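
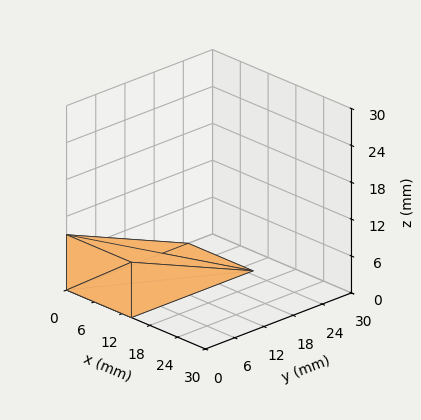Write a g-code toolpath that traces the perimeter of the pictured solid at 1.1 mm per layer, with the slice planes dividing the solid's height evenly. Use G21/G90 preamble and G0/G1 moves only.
Reading the render: the shape is a wedge (ramp): 14 × 25 mm base, rising to 9 mm along the y=0 edge and sloping linearly to z=0 at y=25 (dimensions read to the nearest mm from the axis ticks). For the g-code, the solid's height is divided into equal slices at the stated Δz and each level perimeter traced with G1 moves after a G0 lift.

; perimeter-only toolpath
G21 ; units = mm
G90 ; absolute positioning
G28 ; home
; layer 1
G0 Z1.1
G0 X0.0 Y0.0
G1 X14.0 Y0.0
G1 X14.0 Y21.9
G1 X0.0 Y21.9
G1 X0.0 Y0.0
; layer 2
G0 Z2.2
G0 X0.0 Y0.0
G1 X14.0 Y0.0
G1 X14.0 Y18.8
G1 X0.0 Y18.8
G1 X0.0 Y0.0
; layer 3
G0 Z3.4
G0 X0.0 Y0.0
G1 X14.0 Y0.0
G1 X14.0 Y15.6
G1 X0.0 Y15.6
G1 X0.0 Y0.0
; layer 4
G0 Z4.5
G0 X0.0 Y0.0
G1 X14.0 Y0.0
G1 X14.0 Y12.5
G1 X0.0 Y12.5
G1 X0.0 Y0.0
; layer 5
G0 Z5.6
G0 X0.0 Y0.0
G1 X14.0 Y0.0
G1 X14.0 Y9.4
G1 X0.0 Y9.4
G1 X0.0 Y0.0
; layer 6
G0 Z6.8
G0 X0.0 Y0.0
G1 X14.0 Y0.0
G1 X14.0 Y6.2
G1 X0.0 Y6.2
G1 X0.0 Y0.0
; layer 7
G0 Z7.9
G0 X0.0 Y0.0
G1 X14.0 Y0.0
G1 X14.0 Y3.1
G1 X0.0 Y3.1
G1 X0.0 Y0.0
M2 ; end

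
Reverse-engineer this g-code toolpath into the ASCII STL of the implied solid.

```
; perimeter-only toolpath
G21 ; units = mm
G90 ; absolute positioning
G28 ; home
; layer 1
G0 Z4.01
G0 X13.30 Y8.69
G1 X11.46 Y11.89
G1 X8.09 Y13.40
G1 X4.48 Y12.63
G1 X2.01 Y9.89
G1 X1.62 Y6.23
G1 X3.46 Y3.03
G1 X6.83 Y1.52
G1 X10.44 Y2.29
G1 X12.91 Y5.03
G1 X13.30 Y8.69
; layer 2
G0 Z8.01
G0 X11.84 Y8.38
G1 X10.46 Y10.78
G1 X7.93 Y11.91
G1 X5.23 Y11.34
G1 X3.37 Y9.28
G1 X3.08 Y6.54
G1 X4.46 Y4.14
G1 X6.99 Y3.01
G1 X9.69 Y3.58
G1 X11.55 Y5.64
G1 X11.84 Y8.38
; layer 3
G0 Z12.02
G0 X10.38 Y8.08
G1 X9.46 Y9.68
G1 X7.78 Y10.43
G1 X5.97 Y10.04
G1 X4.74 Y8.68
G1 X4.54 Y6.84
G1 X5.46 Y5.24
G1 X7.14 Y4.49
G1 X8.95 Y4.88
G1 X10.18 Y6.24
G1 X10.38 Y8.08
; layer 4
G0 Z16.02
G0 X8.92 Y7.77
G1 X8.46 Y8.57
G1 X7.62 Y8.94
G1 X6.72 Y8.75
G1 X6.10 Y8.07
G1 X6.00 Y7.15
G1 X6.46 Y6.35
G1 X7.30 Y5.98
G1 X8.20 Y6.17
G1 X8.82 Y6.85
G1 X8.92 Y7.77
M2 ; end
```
solid part
  facet normal 0.0000 0.0000 -1.0000
    outer loop
      vertex 8.25 14.88 0.00
      vertex 12.46 13.00 0.00
      vertex 14.76 9.00 0.00
    endloop
  endfacet
  facet normal 0.0000 0.0000 -1.0000
    outer loop
      vertex 3.74 13.92 0.00
      vertex 8.25 14.88 0.00
      vertex 14.76 9.00 0.00
    endloop
  endfacet
  facet normal 0.0000 0.0000 -1.0000
    outer loop
      vertex 0.65 10.50 0.00
      vertex 3.74 13.92 0.00
      vertex 14.76 9.00 0.00
    endloop
  endfacet
  facet normal 0.0000 0.0000 -1.0000
    outer loop
      vertex 0.16 5.92 0.00
      vertex 0.65 10.50 0.00
      vertex 14.76 9.00 0.00
    endloop
  endfacet
  facet normal 0.0000 0.0000 -1.0000
    outer loop
      vertex 2.46 1.92 0.00
      vertex 0.16 5.92 0.00
      vertex 14.76 9.00 0.00
    endloop
  endfacet
  facet normal 0.0000 0.0000 -1.0000
    outer loop
      vertex 6.67 0.04 0.00
      vertex 2.46 1.92 0.00
      vertex 14.76 9.00 0.00
    endloop
  endfacet
  facet normal 0.0000 0.0000 -1.0000
    outer loop
      vertex 11.18 1.00 0.00
      vertex 6.67 0.04 0.00
      vertex 14.76 9.00 0.00
    endloop
  endfacet
  facet normal 0.0000 0.0000 -1.0000
    outer loop
      vertex 14.27 4.42 0.00
      vertex 11.18 1.00 0.00
      vertex 14.76 9.00 0.00
    endloop
  endfacet
  facet normal 0.8171 0.4699 0.3339
    outer loop
      vertex 14.76 9.00 0.00
      vertex 12.46 13.00 0.00
      vertex 7.46 7.46 20.03
    endloop
  endfacet
  facet normal 0.3843 0.8607 0.3340
    outer loop
      vertex 12.46 13.00 0.00
      vertex 8.25 14.88 0.00
      vertex 7.46 7.46 20.03
    endloop
  endfacet
  facet normal -0.1963 0.9220 0.3338
    outer loop
      vertex 8.25 14.88 0.00
      vertex 3.74 13.92 0.00
      vertex 7.46 7.46 20.03
    endloop
  endfacet
  facet normal -0.6995 0.6320 0.3337
    outer loop
      vertex 3.74 13.92 0.00
      vertex 0.65 10.50 0.00
      vertex 7.46 7.46 20.03
    endloop
  endfacet
  facet normal -0.9373 0.1003 0.3339
    outer loop
      vertex 0.65 10.50 0.00
      vertex 0.16 5.92 0.00
      vertex 7.46 7.46 20.03
    endloop
  endfacet
  facet normal -0.8171 -0.4699 0.3339
    outer loop
      vertex 0.16 5.92 0.00
      vertex 2.46 1.92 0.00
      vertex 7.46 7.46 20.03
    endloop
  endfacet
  facet normal -0.3843 -0.8607 0.3340
    outer loop
      vertex 2.46 1.92 0.00
      vertex 6.67 0.04 0.00
      vertex 7.46 7.46 20.03
    endloop
  endfacet
  facet normal 0.1963 -0.9220 0.3338
    outer loop
      vertex 6.67 0.04 0.00
      vertex 11.18 1.00 0.00
      vertex 7.46 7.46 20.03
    endloop
  endfacet
  facet normal 0.6995 -0.6320 0.3337
    outer loop
      vertex 11.18 1.00 0.00
      vertex 14.27 4.42 0.00
      vertex 7.46 7.46 20.03
    endloop
  endfacet
  facet normal 0.9373 -0.1003 0.3339
    outer loop
      vertex 14.27 4.42 0.00
      vertex 14.76 9.00 0.00
      vertex 7.46 7.46 20.03
    endloop
  endfacet
endsolid part

The G0 Z moves step by Δz≈4.01 mm. The G1 loops shrink linearly with z, so the solid tapers from its base footprint up to z≈20. Closing with a flat bottom cap and the tapered top and triangulating gives 18 facets — a regular 10-sided pyramid, base circumscribed radius ≈ 7.46 mm, apex at z ≈ 20 mm.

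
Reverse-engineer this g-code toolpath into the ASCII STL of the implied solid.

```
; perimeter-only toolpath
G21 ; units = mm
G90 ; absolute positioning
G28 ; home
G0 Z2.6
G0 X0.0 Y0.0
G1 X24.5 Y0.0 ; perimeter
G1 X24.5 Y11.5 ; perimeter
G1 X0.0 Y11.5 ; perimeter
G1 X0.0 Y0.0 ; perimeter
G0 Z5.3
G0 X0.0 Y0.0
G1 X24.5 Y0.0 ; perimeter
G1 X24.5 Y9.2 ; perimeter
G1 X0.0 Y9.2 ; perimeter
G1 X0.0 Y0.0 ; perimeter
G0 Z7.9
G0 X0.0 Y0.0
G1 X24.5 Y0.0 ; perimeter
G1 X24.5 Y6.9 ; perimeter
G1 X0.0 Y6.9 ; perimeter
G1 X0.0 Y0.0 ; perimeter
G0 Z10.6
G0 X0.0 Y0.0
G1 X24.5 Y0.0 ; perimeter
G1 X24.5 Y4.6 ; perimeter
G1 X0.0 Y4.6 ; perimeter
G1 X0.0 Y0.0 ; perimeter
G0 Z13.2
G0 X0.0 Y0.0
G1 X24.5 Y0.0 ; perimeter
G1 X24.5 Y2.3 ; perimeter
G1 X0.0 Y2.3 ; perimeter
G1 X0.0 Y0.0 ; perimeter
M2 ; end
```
solid part
  facet normal 0.0000 0.0000 -1.0000
    outer loop
      vertex 24.5 13.8 0.0
      vertex 24.5 0.0 0.0
      vertex 0.0 0.0 0.0
    endloop
  endfacet
  facet normal 0.0000 0.0000 -1.0000
    outer loop
      vertex 0.0 13.8 0.0
      vertex 24.5 13.8 0.0
      vertex 0.0 0.0 0.0
    endloop
  endfacet
  facet normal 0.0000 -1.0000 0.0000
    outer loop
      vertex 0.0 0.0 0.0
      vertex 24.5 0.0 0.0
      vertex 24.5 0.0 15.9
    endloop
  endfacet
  facet normal 0.0000 -1.0000 0.0000
    outer loop
      vertex 0.0 0.0 0.0
      vertex 24.5 0.0 15.9
      vertex 0.0 0.0 15.9
    endloop
  endfacet
  facet normal 0.0000 0.7552 0.6555
    outer loop
      vertex 0.0 0.0 15.9
      vertex 24.5 0.0 15.9
      vertex 24.5 13.8 0.0
    endloop
  endfacet
  facet normal 0.0000 0.7552 0.6555
    outer loop
      vertex 0.0 0.0 15.9
      vertex 24.5 13.8 0.0
      vertex 0.0 13.8 0.0
    endloop
  endfacet
  facet normal -1.0000 0.0000 0.0000
    outer loop
      vertex 0.0 0.0 15.9
      vertex 0.0 13.8 0.0
      vertex 0.0 0.0 0.0
    endloop
  endfacet
  facet normal 1.0000 0.0000 0.0000
    outer loop
      vertex 24.5 0.0 0.0
      vertex 24.5 13.8 0.0
      vertex 24.5 0.0 15.9
    endloop
  endfacet
endsolid part

The G0 Z moves step by Δz≈2.6 mm. The G1 loops shrink linearly with z, so the solid tapers from its base footprint up to z≈15.9. Closing with a flat bottom cap and the tapered top and triangulating gives 8 facets — a wedge (ramp): 24.5 × 13.8 mm base, rising to 15.9 mm along the y=0 edge and sloping linearly to z=0 at y=13.8.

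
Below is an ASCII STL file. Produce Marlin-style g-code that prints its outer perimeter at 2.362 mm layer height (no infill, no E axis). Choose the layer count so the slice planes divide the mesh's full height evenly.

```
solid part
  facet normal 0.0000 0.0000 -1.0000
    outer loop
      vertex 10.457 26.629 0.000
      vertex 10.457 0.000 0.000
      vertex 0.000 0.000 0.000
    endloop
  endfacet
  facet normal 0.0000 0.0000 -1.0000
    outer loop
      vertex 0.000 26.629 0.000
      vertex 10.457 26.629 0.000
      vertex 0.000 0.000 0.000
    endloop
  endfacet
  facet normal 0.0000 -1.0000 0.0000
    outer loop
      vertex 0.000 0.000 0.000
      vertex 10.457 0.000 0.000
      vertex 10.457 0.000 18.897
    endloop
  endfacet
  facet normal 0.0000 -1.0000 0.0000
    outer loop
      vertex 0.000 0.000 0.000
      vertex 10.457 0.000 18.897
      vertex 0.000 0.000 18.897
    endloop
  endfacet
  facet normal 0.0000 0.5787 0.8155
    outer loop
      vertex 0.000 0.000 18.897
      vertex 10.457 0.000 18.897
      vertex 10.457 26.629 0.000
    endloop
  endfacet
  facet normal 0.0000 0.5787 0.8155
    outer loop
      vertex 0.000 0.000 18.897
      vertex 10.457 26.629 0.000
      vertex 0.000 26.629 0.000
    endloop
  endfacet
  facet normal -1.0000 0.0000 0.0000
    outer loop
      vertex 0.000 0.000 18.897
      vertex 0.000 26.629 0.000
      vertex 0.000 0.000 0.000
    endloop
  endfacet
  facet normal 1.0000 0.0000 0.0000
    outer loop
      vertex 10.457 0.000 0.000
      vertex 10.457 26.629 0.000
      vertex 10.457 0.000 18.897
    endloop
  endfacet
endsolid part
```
; perimeter-only toolpath
G21 ; units = mm
G90 ; absolute positioning
G28 ; home
; layer 1
G0 Z2.362
G0 X0.000 Y0.000
G1 X10.457 Y0.000
G1 X10.457 Y23.300
G1 X0.000 Y23.300
G1 X0.000 Y0.000
; layer 2
G0 Z4.724
G0 X0.000 Y0.000
G1 X10.457 Y0.000
G1 X10.457 Y19.972
G1 X0.000 Y19.972
G1 X0.000 Y0.000
; layer 3
G0 Z7.086
G0 X0.000 Y0.000
G1 X10.457 Y0.000
G1 X10.457 Y16.643
G1 X0.000 Y16.643
G1 X0.000 Y0.000
; layer 4
G0 Z9.448
G0 X0.000 Y0.000
G1 X10.457 Y0.000
G1 X10.457 Y13.315
G1 X0.000 Y13.315
G1 X0.000 Y0.000
; layer 5
G0 Z11.811
G0 X0.000 Y0.000
G1 X10.457 Y0.000
G1 X10.457 Y9.986
G1 X0.000 Y9.986
G1 X0.000 Y0.000
; layer 6
G0 Z14.173
G0 X0.000 Y0.000
G1 X10.457 Y0.000
G1 X10.457 Y6.657
G1 X0.000 Y6.657
G1 X0.000 Y0.000
; layer 7
G0 Z16.535
G0 X0.000 Y0.000
G1 X10.457 Y0.000
G1 X10.457 Y3.329
G1 X0.000 Y3.329
G1 X0.000 Y0.000
M2 ; end

The solid is a wedge (ramp): 10.5 × 26.6 mm base, rising to 18.9 mm along the y=0 edge and sloping linearly to z=0 at y=26.6. Slicing at Δz = 2.362 mm — 8 equal slices spanning the solid's height, so layer i sits at z = i·h/8 — gives 7 non-empty perimeters. Each is a 4-segment closed polygon; G0 lifts to the layer z and rapids to the start vertex, then G1 traces the edges. The cross-section shrinks linearly with z (the slice at the apex is degenerate and omitted).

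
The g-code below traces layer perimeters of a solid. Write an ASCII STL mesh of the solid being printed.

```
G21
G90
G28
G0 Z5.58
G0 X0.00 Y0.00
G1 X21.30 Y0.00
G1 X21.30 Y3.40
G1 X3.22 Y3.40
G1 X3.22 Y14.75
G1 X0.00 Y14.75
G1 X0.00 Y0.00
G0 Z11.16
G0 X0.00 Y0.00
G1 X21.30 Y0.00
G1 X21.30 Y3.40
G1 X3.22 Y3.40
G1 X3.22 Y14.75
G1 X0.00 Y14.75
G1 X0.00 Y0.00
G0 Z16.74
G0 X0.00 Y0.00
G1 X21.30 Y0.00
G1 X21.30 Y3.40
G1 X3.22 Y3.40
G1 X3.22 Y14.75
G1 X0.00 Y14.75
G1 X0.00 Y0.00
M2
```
solid part
  facet normal 0.0000 0.0000 -1.0000
    outer loop
      vertex 21.30 3.40 0.00
      vertex 21.30 0.00 0.00
      vertex 0.00 0.00 0.00
    endloop
  endfacet
  facet normal 0.0000 0.0000 -1.0000
    outer loop
      vertex 3.22 3.40 0.00
      vertex 21.30 3.40 0.00
      vertex 0.00 0.00 0.00
    endloop
  endfacet
  facet normal 0.0000 0.0000 -1.0000
    outer loop
      vertex 3.22 14.75 0.00
      vertex 3.22 3.40 0.00
      vertex 0.00 0.00 0.00
    endloop
  endfacet
  facet normal 0.0000 0.0000 -1.0000
    outer loop
      vertex 0.00 14.75 0.00
      vertex 3.22 14.75 0.00
      vertex 0.00 0.00 0.00
    endloop
  endfacet
  facet normal 0.0000 0.0000 1.0000
    outer loop
      vertex 0.00 0.00 16.74
      vertex 21.30 0.00 16.74
      vertex 21.30 3.40 16.74
    endloop
  endfacet
  facet normal 0.0000 0.0000 1.0000
    outer loop
      vertex 0.00 0.00 16.74
      vertex 21.30 3.40 16.74
      vertex 3.22 3.40 16.74
    endloop
  endfacet
  facet normal 0.0000 0.0000 1.0000
    outer loop
      vertex 0.00 0.00 16.74
      vertex 3.22 3.40 16.74
      vertex 3.22 14.75 16.74
    endloop
  endfacet
  facet normal 0.0000 0.0000 1.0000
    outer loop
      vertex 0.00 0.00 16.74
      vertex 3.22 14.75 16.74
      vertex 0.00 14.75 16.74
    endloop
  endfacet
  facet normal 0.0000 -1.0000 0.0000
    outer loop
      vertex 0.00 0.00 0.00
      vertex 21.30 0.00 0.00
      vertex 21.30 0.00 16.74
    endloop
  endfacet
  facet normal 0.0000 -1.0000 0.0000
    outer loop
      vertex 0.00 0.00 0.00
      vertex 21.30 0.00 16.74
      vertex 0.00 0.00 16.74
    endloop
  endfacet
  facet normal 1.0000 0.0000 0.0000
    outer loop
      vertex 21.30 0.00 0.00
      vertex 21.30 3.40 0.00
      vertex 21.30 3.40 16.74
    endloop
  endfacet
  facet normal 1.0000 0.0000 0.0000
    outer loop
      vertex 21.30 0.00 0.00
      vertex 21.30 3.40 16.74
      vertex 21.30 0.00 16.74
    endloop
  endfacet
  facet normal 0.0000 1.0000 0.0000
    outer loop
      vertex 21.30 3.40 0.00
      vertex 3.22 3.40 0.00
      vertex 3.22 3.40 16.74
    endloop
  endfacet
  facet normal 0.0000 1.0000 0.0000
    outer loop
      vertex 21.30 3.40 0.00
      vertex 3.22 3.40 16.74
      vertex 21.30 3.40 16.74
    endloop
  endfacet
  facet normal 1.0000 0.0000 0.0000
    outer loop
      vertex 3.22 3.40 0.00
      vertex 3.22 14.75 0.00
      vertex 3.22 14.75 16.74
    endloop
  endfacet
  facet normal 1.0000 0.0000 0.0000
    outer loop
      vertex 3.22 3.40 0.00
      vertex 3.22 14.75 16.74
      vertex 3.22 3.40 16.74
    endloop
  endfacet
  facet normal 0.0000 1.0000 0.0000
    outer loop
      vertex 3.22 14.75 0.00
      vertex 0.00 14.75 0.00
      vertex 0.00 14.75 16.74
    endloop
  endfacet
  facet normal 0.0000 1.0000 0.0000
    outer loop
      vertex 3.22 14.75 0.00
      vertex 0.00 14.75 16.74
      vertex 3.22 14.75 16.74
    endloop
  endfacet
  facet normal -1.0000 0.0000 0.0000
    outer loop
      vertex 0.00 14.75 0.00
      vertex 0.00 0.00 0.00
      vertex 0.00 0.00 16.74
    endloop
  endfacet
  facet normal -1.0000 0.0000 0.0000
    outer loop
      vertex 0.00 14.75 0.00
      vertex 0.00 0.00 16.74
      vertex 0.00 14.75 16.74
    endloop
  endfacet
endsolid part

The G0 Z moves step by Δz≈5.58 mm. Every layer's G1 loop is the same polygon, so the solid is a straight extrusion of it from z=0 to z≈16.7. Closing with flat bottom and top caps and triangulating gives 20 facets — an L-shaped prism: outer 21.3 × 14.8 mm, arm thicknesses ≈ 3.4 mm (horizontal) and 3.22 mm (vertical), extruded 16.7 mm in z.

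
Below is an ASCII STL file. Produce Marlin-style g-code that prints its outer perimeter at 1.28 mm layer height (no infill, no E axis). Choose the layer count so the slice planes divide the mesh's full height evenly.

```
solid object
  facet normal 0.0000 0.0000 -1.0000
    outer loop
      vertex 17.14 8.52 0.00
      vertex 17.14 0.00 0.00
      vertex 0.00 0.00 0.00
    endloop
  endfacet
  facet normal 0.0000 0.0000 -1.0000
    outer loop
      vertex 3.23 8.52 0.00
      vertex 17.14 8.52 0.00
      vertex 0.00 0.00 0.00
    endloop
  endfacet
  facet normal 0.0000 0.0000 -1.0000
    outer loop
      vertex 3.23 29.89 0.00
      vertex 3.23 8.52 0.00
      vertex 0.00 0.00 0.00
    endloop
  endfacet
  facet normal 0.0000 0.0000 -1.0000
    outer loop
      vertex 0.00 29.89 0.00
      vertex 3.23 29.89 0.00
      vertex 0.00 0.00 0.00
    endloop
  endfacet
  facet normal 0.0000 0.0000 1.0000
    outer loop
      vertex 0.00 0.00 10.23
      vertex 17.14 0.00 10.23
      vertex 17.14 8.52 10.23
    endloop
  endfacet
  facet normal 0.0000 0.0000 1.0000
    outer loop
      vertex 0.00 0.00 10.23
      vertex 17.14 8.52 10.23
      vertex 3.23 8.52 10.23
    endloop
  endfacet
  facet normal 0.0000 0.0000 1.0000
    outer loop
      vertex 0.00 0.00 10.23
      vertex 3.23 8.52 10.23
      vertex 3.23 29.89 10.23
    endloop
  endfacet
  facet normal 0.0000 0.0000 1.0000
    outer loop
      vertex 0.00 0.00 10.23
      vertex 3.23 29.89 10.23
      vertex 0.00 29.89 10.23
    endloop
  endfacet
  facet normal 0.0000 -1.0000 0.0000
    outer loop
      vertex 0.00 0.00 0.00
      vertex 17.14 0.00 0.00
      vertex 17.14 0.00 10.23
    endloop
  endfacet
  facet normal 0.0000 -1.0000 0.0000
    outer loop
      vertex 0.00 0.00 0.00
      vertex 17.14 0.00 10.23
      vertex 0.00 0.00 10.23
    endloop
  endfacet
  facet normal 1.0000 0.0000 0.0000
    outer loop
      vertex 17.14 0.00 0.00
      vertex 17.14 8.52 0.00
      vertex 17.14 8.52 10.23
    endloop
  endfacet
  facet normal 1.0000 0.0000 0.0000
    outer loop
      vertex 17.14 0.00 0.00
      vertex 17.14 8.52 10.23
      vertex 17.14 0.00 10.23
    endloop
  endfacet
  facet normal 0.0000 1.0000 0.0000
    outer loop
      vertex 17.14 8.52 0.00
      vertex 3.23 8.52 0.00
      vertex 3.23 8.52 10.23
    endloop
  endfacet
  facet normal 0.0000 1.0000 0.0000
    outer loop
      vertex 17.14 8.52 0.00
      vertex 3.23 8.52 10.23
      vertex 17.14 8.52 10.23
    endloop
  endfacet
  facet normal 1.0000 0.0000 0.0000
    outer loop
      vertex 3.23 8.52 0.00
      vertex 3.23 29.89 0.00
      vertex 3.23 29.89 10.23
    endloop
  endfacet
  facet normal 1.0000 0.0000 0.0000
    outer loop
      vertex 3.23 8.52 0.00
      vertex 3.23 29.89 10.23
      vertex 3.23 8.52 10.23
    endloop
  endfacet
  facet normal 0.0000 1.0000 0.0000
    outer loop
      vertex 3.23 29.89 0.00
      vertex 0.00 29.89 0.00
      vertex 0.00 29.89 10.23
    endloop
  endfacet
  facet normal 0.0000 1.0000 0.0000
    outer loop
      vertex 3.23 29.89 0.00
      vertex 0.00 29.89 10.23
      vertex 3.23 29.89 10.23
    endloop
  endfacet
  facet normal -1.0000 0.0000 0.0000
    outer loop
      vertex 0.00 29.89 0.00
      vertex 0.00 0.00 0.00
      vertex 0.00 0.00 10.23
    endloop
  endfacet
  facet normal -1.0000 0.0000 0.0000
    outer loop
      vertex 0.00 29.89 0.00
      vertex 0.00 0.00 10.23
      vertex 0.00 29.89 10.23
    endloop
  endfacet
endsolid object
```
; perimeter-only toolpath
G21 ; units = mm
G90 ; absolute positioning
G28 ; home
; layer 1
G0 Z1.28
G0 X0.00 Y0.00
G1 X17.14 Y0.00
G1 X17.14 Y8.52
G1 X3.23 Y8.52
G1 X3.23 Y29.89
G1 X0.00 Y29.89
G1 X0.00 Y0.00
; layer 2
G0 Z2.56
G0 X0.00 Y0.00
G1 X17.14 Y0.00
G1 X17.14 Y8.52
G1 X3.23 Y8.52
G1 X3.23 Y29.89
G1 X0.00 Y29.89
G1 X0.00 Y0.00
; layer 3
G0 Z3.84
G0 X0.00 Y0.00
G1 X17.14 Y0.00
G1 X17.14 Y8.52
G1 X3.23 Y8.52
G1 X3.23 Y29.89
G1 X0.00 Y29.89
G1 X0.00 Y0.00
; layer 4
G0 Z5.12
G0 X0.00 Y0.00
G1 X17.14 Y0.00
G1 X17.14 Y8.52
G1 X3.23 Y8.52
G1 X3.23 Y29.89
G1 X0.00 Y29.89
G1 X0.00 Y0.00
; layer 5
G0 Z6.39
G0 X0.00 Y0.00
G1 X17.14 Y0.00
G1 X17.14 Y8.52
G1 X3.23 Y8.52
G1 X3.23 Y29.89
G1 X0.00 Y29.89
G1 X0.00 Y0.00
; layer 6
G0 Z7.67
G0 X0.00 Y0.00
G1 X17.14 Y0.00
G1 X17.14 Y8.52
G1 X3.23 Y8.52
G1 X3.23 Y29.89
G1 X0.00 Y29.89
G1 X0.00 Y0.00
; layer 7
G0 Z8.95
G0 X0.00 Y0.00
G1 X17.14 Y0.00
G1 X17.14 Y8.52
G1 X3.23 Y8.52
G1 X3.23 Y29.89
G1 X0.00 Y29.89
G1 X0.00 Y0.00
; layer 8
G0 Z10.23
G0 X0.00 Y0.00
G1 X17.14 Y0.00
G1 X17.14 Y8.52
G1 X3.23 Y8.52
G1 X3.23 Y29.89
G1 X0.00 Y29.89
G1 X0.00 Y0.00
M2 ; end

The solid is an L-shaped prism: outer 17.1 × 29.9 mm, arm thicknesses ≈ 8.52 mm (horizontal) and 3.23 mm (vertical), extruded 10.2 mm in z. Slicing at Δz = 1.28 mm — 8 equal slices spanning the solid's height, so layer i sits at z = i·h/8 — gives 8 non-empty perimeters. Each is a 6-segment closed polygon; G0 lifts to the layer z and rapids to the start vertex, then G1 traces the edges.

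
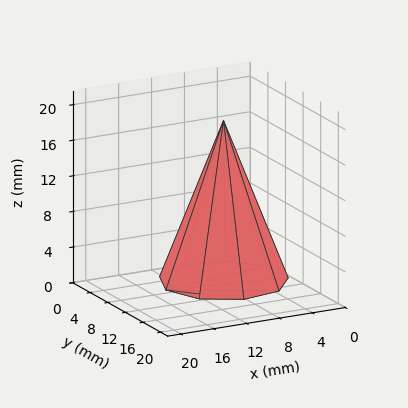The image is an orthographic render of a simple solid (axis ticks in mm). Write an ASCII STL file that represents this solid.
Reading the render: the shape is a regular 9-sided pyramid, base circumscribed radius ≈ 7 mm, apex at z ≈ 18 mm (dimensions read to the nearest mm from the axis ticks). For the STL, each face is triangulated and given an outward normal.

solid part
  facet normal 0.0000 0.0000 -1.0000
    outer loop
      vertex 8.216 13.894 0.000
      vertex 12.362 11.500 0.000
      vertex 14.000 7.000 0.000
    endloop
  endfacet
  facet normal 0.0000 0.0000 -1.0000
    outer loop
      vertex 3.500 13.062 0.000
      vertex 8.216 13.894 0.000
      vertex 14.000 7.000 0.000
    endloop
  endfacet
  facet normal 0.0000 0.0000 -1.0000
    outer loop
      vertex 0.422 9.394 0.000
      vertex 3.500 13.062 0.000
      vertex 14.000 7.000 0.000
    endloop
  endfacet
  facet normal 0.0000 0.0000 -1.0000
    outer loop
      vertex 0.422 4.606 0.000
      vertex 0.422 9.394 0.000
      vertex 14.000 7.000 0.000
    endloop
  endfacet
  facet normal 0.0000 0.0000 -1.0000
    outer loop
      vertex 3.500 0.938 0.000
      vertex 0.422 4.606 0.000
      vertex 14.000 7.000 0.000
    endloop
  endfacet
  facet normal 0.0000 0.0000 -1.0000
    outer loop
      vertex 8.216 0.106 0.000
      vertex 3.500 0.938 0.000
      vertex 14.000 7.000 0.000
    endloop
  endfacet
  facet normal 0.0000 0.0000 -1.0000
    outer loop
      vertex 12.362 2.500 0.000
      vertex 8.216 0.106 0.000
      vertex 14.000 7.000 0.000
    endloop
  endfacet
  facet normal 0.8826 0.3213 0.3432
    outer loop
      vertex 14.000 7.000 0.000
      vertex 12.362 11.500 0.000
      vertex 7.000 7.000 18.000
    endloop
  endfacet
  facet normal 0.4697 0.8134 0.3433
    outer loop
      vertex 12.362 11.500 0.000
      vertex 8.216 13.894 0.000
      vertex 7.000 7.000 18.000
    endloop
  endfacet
  facet normal -0.1632 0.9250 0.3432
    outer loop
      vertex 8.216 13.894 0.000
      vertex 3.500 13.062 0.000
      vertex 7.000 7.000 18.000
    endloop
  endfacet
  facet normal -0.7195 0.6038 0.3432
    outer loop
      vertex 3.500 13.062 0.000
      vertex 0.422 9.394 0.000
      vertex 7.000 7.000 18.000
    endloop
  endfacet
  facet normal -0.9392 0.0000 0.3432
    outer loop
      vertex 0.422 9.394 0.000
      vertex 0.422 4.606 0.000
      vertex 7.000 7.000 18.000
    endloop
  endfacet
  facet normal -0.7195 -0.6038 0.3432
    outer loop
      vertex 0.422 4.606 0.000
      vertex 3.500 0.938 0.000
      vertex 7.000 7.000 18.000
    endloop
  endfacet
  facet normal -0.1632 -0.9250 0.3432
    outer loop
      vertex 3.500 0.938 0.000
      vertex 8.216 0.106 0.000
      vertex 7.000 7.000 18.000
    endloop
  endfacet
  facet normal 0.4697 -0.8134 0.3433
    outer loop
      vertex 8.216 0.106 0.000
      vertex 12.362 2.500 0.000
      vertex 7.000 7.000 18.000
    endloop
  endfacet
  facet normal 0.8826 -0.3213 0.3432
    outer loop
      vertex 12.362 2.500 0.000
      vertex 14.000 7.000 0.000
      vertex 7.000 7.000 18.000
    endloop
  endfacet
endsolid part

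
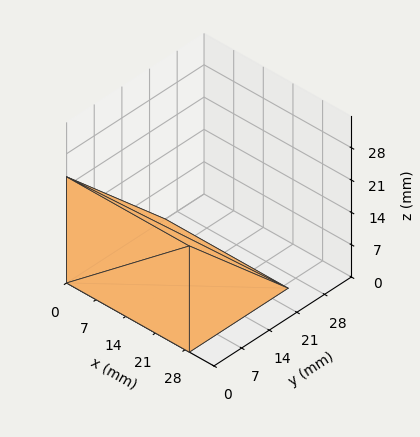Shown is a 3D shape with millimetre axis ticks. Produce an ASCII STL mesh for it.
Reading the render: the shape is a wedge (ramp): 29 × 25 mm base, rising to 23 mm along the y=0 edge and sloping linearly to z=0 at y=25 (dimensions read to the nearest mm from the axis ticks). For the STL, each face is triangulated and given an outward normal.

solid part
  facet normal 0.0000 0.0000 -1.0000
    outer loop
      vertex 29.0 25.0 0.0
      vertex 29.0 0.0 0.0
      vertex 0.0 0.0 0.0
    endloop
  endfacet
  facet normal 0.0000 0.0000 -1.0000
    outer loop
      vertex 0.0 25.0 0.0
      vertex 29.0 25.0 0.0
      vertex 0.0 0.0 0.0
    endloop
  endfacet
  facet normal 0.0000 -1.0000 0.0000
    outer loop
      vertex 0.0 0.0 0.0
      vertex 29.0 0.0 0.0
      vertex 29.0 0.0 23.0
    endloop
  endfacet
  facet normal 0.0000 -1.0000 0.0000
    outer loop
      vertex 0.0 0.0 0.0
      vertex 29.0 0.0 23.0
      vertex 0.0 0.0 23.0
    endloop
  endfacet
  facet normal 0.0000 0.6771 0.7359
    outer loop
      vertex 0.0 0.0 23.0
      vertex 29.0 0.0 23.0
      vertex 29.0 25.0 0.0
    endloop
  endfacet
  facet normal 0.0000 0.6771 0.7359
    outer loop
      vertex 0.0 0.0 23.0
      vertex 29.0 25.0 0.0
      vertex 0.0 25.0 0.0
    endloop
  endfacet
  facet normal -1.0000 0.0000 0.0000
    outer loop
      vertex 0.0 0.0 23.0
      vertex 0.0 25.0 0.0
      vertex 0.0 0.0 0.0
    endloop
  endfacet
  facet normal 1.0000 0.0000 0.0000
    outer loop
      vertex 29.0 0.0 0.0
      vertex 29.0 25.0 0.0
      vertex 29.0 0.0 23.0
    endloop
  endfacet
endsolid part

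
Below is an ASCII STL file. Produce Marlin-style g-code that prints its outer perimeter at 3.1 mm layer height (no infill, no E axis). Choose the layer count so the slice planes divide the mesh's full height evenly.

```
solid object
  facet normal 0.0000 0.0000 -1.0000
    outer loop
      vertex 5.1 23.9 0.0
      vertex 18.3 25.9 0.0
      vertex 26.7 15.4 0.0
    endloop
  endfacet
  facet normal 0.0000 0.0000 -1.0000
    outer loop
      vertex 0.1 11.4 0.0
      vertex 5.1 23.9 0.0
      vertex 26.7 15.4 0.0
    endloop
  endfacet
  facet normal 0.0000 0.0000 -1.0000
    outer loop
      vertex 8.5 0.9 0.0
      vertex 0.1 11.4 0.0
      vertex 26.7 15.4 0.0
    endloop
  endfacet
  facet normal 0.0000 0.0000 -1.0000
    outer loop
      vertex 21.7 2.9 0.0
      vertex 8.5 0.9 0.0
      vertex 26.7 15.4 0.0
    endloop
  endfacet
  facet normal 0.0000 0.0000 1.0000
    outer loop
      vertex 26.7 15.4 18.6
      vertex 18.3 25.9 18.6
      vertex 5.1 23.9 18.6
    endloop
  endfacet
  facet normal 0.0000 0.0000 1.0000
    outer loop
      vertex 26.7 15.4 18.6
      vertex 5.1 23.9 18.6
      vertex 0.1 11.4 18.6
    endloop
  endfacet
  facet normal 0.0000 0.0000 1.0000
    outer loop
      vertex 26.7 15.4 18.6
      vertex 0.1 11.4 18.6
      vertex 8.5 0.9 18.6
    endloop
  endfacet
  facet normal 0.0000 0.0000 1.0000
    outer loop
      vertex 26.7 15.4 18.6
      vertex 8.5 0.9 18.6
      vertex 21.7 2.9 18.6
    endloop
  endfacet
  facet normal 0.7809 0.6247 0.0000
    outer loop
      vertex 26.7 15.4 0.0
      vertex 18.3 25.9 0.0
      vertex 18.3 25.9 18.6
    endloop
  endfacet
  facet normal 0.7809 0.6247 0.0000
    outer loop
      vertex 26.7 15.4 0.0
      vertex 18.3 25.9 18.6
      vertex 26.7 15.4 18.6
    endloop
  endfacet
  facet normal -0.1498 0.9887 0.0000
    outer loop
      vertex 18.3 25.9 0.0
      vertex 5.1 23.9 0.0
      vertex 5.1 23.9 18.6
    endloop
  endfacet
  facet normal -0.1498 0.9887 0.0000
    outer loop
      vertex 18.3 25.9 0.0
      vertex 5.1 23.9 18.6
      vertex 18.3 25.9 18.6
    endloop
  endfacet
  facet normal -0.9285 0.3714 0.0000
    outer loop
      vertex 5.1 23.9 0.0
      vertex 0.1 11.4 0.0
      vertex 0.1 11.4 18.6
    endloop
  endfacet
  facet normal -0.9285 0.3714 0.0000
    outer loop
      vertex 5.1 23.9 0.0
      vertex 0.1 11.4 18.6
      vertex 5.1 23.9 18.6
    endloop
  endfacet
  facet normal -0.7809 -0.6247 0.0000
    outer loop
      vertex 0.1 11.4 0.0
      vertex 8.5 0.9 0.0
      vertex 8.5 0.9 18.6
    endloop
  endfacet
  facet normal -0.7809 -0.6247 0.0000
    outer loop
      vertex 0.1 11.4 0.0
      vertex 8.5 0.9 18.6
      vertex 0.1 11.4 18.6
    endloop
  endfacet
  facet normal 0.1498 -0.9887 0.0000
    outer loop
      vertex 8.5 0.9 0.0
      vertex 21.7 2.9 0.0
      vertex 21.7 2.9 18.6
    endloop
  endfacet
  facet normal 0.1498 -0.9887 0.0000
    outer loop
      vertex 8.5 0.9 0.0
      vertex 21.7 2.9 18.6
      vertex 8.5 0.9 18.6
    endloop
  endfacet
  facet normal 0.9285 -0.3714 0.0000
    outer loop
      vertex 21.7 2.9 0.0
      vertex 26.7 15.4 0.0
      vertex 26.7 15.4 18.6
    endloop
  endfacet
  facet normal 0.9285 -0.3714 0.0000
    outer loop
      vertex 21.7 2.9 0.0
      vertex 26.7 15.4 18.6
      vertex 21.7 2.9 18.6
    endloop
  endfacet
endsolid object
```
; perimeter-only toolpath
G21 ; units = mm
G90 ; absolute positioning
G28 ; home
; layer 1
G0 Z3.1
G0 X26.7 Y15.4
G1 X18.3 Y25.9
G1 X5.1 Y23.9
G1 X0.1 Y11.4
G1 X8.5 Y0.9
G1 X21.7 Y2.9
G1 X26.7 Y15.4
; layer 2
G0 Z6.2
G0 X26.7 Y15.4
G1 X18.3 Y25.9
G1 X5.1 Y23.9
G1 X0.1 Y11.4
G1 X8.5 Y0.9
G1 X21.7 Y2.9
G1 X26.7 Y15.4
; layer 3
G0 Z9.3
G0 X26.7 Y15.4
G1 X18.3 Y25.9
G1 X5.1 Y23.9
G1 X0.1 Y11.4
G1 X8.5 Y0.9
G1 X21.7 Y2.9
G1 X26.7 Y15.4
; layer 4
G0 Z12.4
G0 X26.7 Y15.4
G1 X18.3 Y25.9
G1 X5.1 Y23.9
G1 X0.1 Y11.4
G1 X8.5 Y0.9
G1 X21.7 Y2.9
G1 X26.7 Y15.4
; layer 5
G0 Z15.5
G0 X26.7 Y15.4
G1 X18.3 Y25.9
G1 X5.1 Y23.9
G1 X0.1 Y11.4
G1 X8.5 Y0.9
G1 X21.7 Y2.9
G1 X26.7 Y15.4
; layer 6
G0 Z18.6
G0 X26.7 Y15.4
G1 X18.3 Y25.9
G1 X5.1 Y23.9
G1 X0.1 Y11.4
G1 X8.5 Y0.9
G1 X21.7 Y2.9
G1 X26.7 Y15.4
M2 ; end

The solid is a regular 6-sided prism (a cylinder approximated with 6 flat sides), circumscribed radius ≈ 13.4 mm, height ≈ 18.6 mm. Slicing at Δz = 3.1 mm — 6 equal slices spanning the solid's height, so layer i sits at z = i·h/6 — gives 6 non-empty perimeters. Each is a 6-segment closed polygon; G0 lifts to the layer z and rapids to the start vertex, then G1 traces the edges.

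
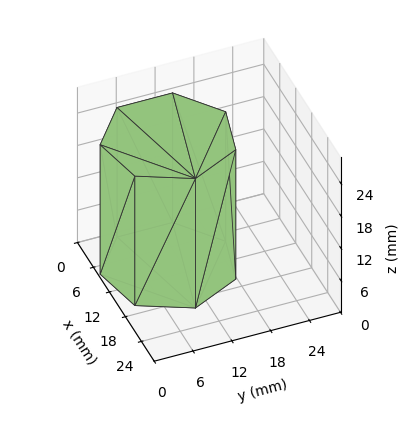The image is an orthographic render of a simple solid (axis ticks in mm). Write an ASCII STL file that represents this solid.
Reading the render: the shape is a regular 7-sided prism (a cylinder approximated with 7 flat sides), circumscribed radius ≈ 10 mm, height ≈ 24 mm (dimensions read to the nearest mm from the axis ticks). For the STL, each face is triangulated and given an outward normal.

solid part
  facet normal 0.0000 0.0000 -1.0000
    outer loop
      vertex 7.8 19.7 0.0
      vertex 16.2 17.8 0.0
      vertex 20.0 10.0 0.0
    endloop
  endfacet
  facet normal 0.0000 0.0000 -1.0000
    outer loop
      vertex 1.0 14.3 0.0
      vertex 7.8 19.7 0.0
      vertex 20.0 10.0 0.0
    endloop
  endfacet
  facet normal 0.0000 0.0000 -1.0000
    outer loop
      vertex 1.0 5.7 0.0
      vertex 1.0 14.3 0.0
      vertex 20.0 10.0 0.0
    endloop
  endfacet
  facet normal 0.0000 0.0000 -1.0000
    outer loop
      vertex 7.8 0.3 0.0
      vertex 1.0 5.7 0.0
      vertex 20.0 10.0 0.0
    endloop
  endfacet
  facet normal 0.0000 0.0000 -1.0000
    outer loop
      vertex 16.2 2.2 0.0
      vertex 7.8 0.3 0.0
      vertex 20.0 10.0 0.0
    endloop
  endfacet
  facet normal 0.0000 0.0000 1.0000
    outer loop
      vertex 20.0 10.0 24.0
      vertex 16.2 17.8 24.0
      vertex 7.8 19.7 24.0
    endloop
  endfacet
  facet normal 0.0000 0.0000 1.0000
    outer loop
      vertex 20.0 10.0 24.0
      vertex 7.8 19.7 24.0
      vertex 1.0 14.3 24.0
    endloop
  endfacet
  facet normal 0.0000 0.0000 1.0000
    outer loop
      vertex 20.0 10.0 24.0
      vertex 1.0 14.3 24.0
      vertex 1.0 5.7 24.0
    endloop
  endfacet
  facet normal 0.0000 0.0000 1.0000
    outer loop
      vertex 20.0 10.0 24.0
      vertex 1.0 5.7 24.0
      vertex 7.8 0.3 24.0
    endloop
  endfacet
  facet normal 0.0000 0.0000 1.0000
    outer loop
      vertex 20.0 10.0 24.0
      vertex 7.8 0.3 24.0
      vertex 16.2 2.2 24.0
    endloop
  endfacet
  facet normal 0.8990 0.4380 0.0000
    outer loop
      vertex 20.0 10.0 0.0
      vertex 16.2 17.8 0.0
      vertex 16.2 17.8 24.0
    endloop
  endfacet
  facet normal 0.8990 0.4380 0.0000
    outer loop
      vertex 20.0 10.0 0.0
      vertex 16.2 17.8 24.0
      vertex 20.0 10.0 24.0
    endloop
  endfacet
  facet normal 0.2206 0.9754 0.0000
    outer loop
      vertex 16.2 17.8 0.0
      vertex 7.8 19.7 0.0
      vertex 7.8 19.7 24.0
    endloop
  endfacet
  facet normal 0.2206 0.9754 0.0000
    outer loop
      vertex 16.2 17.8 0.0
      vertex 7.8 19.7 24.0
      vertex 16.2 17.8 24.0
    endloop
  endfacet
  facet normal -0.6219 0.7831 0.0000
    outer loop
      vertex 7.8 19.7 0.0
      vertex 1.0 14.3 0.0
      vertex 1.0 14.3 24.0
    endloop
  endfacet
  facet normal -0.6219 0.7831 0.0000
    outer loop
      vertex 7.8 19.7 0.0
      vertex 1.0 14.3 24.0
      vertex 7.8 19.7 24.0
    endloop
  endfacet
  facet normal -1.0000 0.0000 0.0000
    outer loop
      vertex 1.0 14.3 0.0
      vertex 1.0 5.7 0.0
      vertex 1.0 5.7 24.0
    endloop
  endfacet
  facet normal -1.0000 0.0000 0.0000
    outer loop
      vertex 1.0 14.3 0.0
      vertex 1.0 5.7 24.0
      vertex 1.0 14.3 24.0
    endloop
  endfacet
  facet normal -0.6219 -0.7831 0.0000
    outer loop
      vertex 1.0 5.7 0.0
      vertex 7.8 0.3 0.0
      vertex 7.8 0.3 24.0
    endloop
  endfacet
  facet normal -0.6219 -0.7831 0.0000
    outer loop
      vertex 1.0 5.7 0.0
      vertex 7.8 0.3 24.0
      vertex 1.0 5.7 24.0
    endloop
  endfacet
  facet normal 0.2206 -0.9754 0.0000
    outer loop
      vertex 7.8 0.3 0.0
      vertex 16.2 2.2 0.0
      vertex 16.2 2.2 24.0
    endloop
  endfacet
  facet normal 0.2206 -0.9754 0.0000
    outer loop
      vertex 7.8 0.3 0.0
      vertex 16.2 2.2 24.0
      vertex 7.8 0.3 24.0
    endloop
  endfacet
  facet normal 0.8990 -0.4380 0.0000
    outer loop
      vertex 16.2 2.2 0.0
      vertex 20.0 10.0 0.0
      vertex 20.0 10.0 24.0
    endloop
  endfacet
  facet normal 0.8990 -0.4380 0.0000
    outer loop
      vertex 16.2 2.2 0.0
      vertex 20.0 10.0 24.0
      vertex 16.2 2.2 24.0
    endloop
  endfacet
endsolid part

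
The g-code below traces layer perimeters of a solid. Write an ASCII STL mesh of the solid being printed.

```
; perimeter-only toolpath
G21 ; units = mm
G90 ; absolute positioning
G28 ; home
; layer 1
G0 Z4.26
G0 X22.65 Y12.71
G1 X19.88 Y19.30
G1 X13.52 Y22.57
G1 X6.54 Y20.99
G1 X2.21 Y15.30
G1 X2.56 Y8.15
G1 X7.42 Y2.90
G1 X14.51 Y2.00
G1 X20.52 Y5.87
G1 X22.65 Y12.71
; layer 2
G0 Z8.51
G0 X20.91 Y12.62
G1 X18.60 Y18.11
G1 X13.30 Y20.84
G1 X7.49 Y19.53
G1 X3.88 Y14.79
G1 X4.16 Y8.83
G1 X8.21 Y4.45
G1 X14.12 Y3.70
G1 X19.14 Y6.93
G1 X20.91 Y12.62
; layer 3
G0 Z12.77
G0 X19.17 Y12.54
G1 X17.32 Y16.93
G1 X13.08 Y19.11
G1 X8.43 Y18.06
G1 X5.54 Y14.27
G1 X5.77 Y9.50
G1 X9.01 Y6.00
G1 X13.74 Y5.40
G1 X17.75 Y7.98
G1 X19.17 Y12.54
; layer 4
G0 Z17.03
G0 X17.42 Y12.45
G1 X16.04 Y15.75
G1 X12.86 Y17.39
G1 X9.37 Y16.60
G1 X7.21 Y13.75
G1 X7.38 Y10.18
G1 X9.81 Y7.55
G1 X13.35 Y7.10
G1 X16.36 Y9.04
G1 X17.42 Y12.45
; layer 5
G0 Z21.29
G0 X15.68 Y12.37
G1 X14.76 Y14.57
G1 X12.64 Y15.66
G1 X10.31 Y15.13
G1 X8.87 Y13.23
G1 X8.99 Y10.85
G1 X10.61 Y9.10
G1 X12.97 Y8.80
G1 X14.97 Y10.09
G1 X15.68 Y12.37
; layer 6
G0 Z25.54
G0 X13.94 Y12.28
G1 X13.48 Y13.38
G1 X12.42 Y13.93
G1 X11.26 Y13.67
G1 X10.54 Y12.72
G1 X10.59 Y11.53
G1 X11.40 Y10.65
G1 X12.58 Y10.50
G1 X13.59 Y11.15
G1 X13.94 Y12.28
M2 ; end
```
solid part
  facet normal 0.0000 0.0000 -1.0000
    outer loop
      vertex 13.74 24.30 0.00
      vertex 21.16 20.48 0.00
      vertex 24.39 12.79 0.00
    endloop
  endfacet
  facet normal 0.0000 0.0000 -1.0000
    outer loop
      vertex 5.60 22.46 0.00
      vertex 13.74 24.30 0.00
      vertex 24.39 12.79 0.00
    endloop
  endfacet
  facet normal 0.0000 0.0000 -1.0000
    outer loop
      vertex 0.55 15.82 0.00
      vertex 5.60 22.46 0.00
      vertex 24.39 12.79 0.00
    endloop
  endfacet
  facet normal 0.0000 0.0000 -1.0000
    outer loop
      vertex 0.95 7.48 0.00
      vertex 0.55 15.82 0.00
      vertex 24.39 12.79 0.00
    endloop
  endfacet
  facet normal 0.0000 0.0000 -1.0000
    outer loop
      vertex 6.62 1.35 0.00
      vertex 0.95 7.48 0.00
      vertex 24.39 12.79 0.00
    endloop
  endfacet
  facet normal 0.0000 0.0000 -1.0000
    outer loop
      vertex 14.89 0.30 0.00
      vertex 6.62 1.35 0.00
      vertex 24.39 12.79 0.00
    endloop
  endfacet
  facet normal 0.0000 0.0000 -1.0000
    outer loop
      vertex 21.91 4.82 0.00
      vertex 14.89 0.30 0.00
      vertex 24.39 12.79 0.00
    endloop
  endfacet
  facet normal 0.8605 0.3614 0.3591
    outer loop
      vertex 24.39 12.79 0.00
      vertex 21.16 20.48 0.00
      vertex 12.20 12.20 29.80
    endloop
  endfacet
  facet normal 0.4272 0.8298 0.3590
    outer loop
      vertex 21.16 20.48 0.00
      vertex 13.74 24.30 0.00
      vertex 12.20 12.20 29.80
    endloop
  endfacet
  facet normal -0.2058 0.9104 0.3590
    outer loop
      vertex 13.74 24.30 0.00
      vertex 5.60 22.46 0.00
      vertex 12.20 12.20 29.80
    endloop
  endfacet
  facet normal -0.7429 0.5650 0.3591
    outer loop
      vertex 5.60 22.46 0.00
      vertex 0.55 15.82 0.00
      vertex 12.20 12.20 29.80
    endloop
  endfacet
  facet normal -0.9323 -0.0447 0.3590
    outer loop
      vertex 0.55 15.82 0.00
      vertex 0.95 7.48 0.00
      vertex 12.20 12.20 29.80
    endloop
  endfacet
  facet normal -0.6852 -0.6337 0.3590
    outer loop
      vertex 0.95 7.48 0.00
      vertex 6.62 1.35 0.00
      vertex 12.20 12.20 29.80
    endloop
  endfacet
  facet normal -0.1176 -0.9259 0.3591
    outer loop
      vertex 6.62 1.35 0.00
      vertex 14.89 0.30 0.00
      vertex 12.20 12.20 29.80
    endloop
  endfacet
  facet normal 0.5053 -0.7847 0.3590
    outer loop
      vertex 14.89 0.30 0.00
      vertex 21.91 4.82 0.00
      vertex 12.20 12.20 29.80
    endloop
  endfacet
  facet normal 0.8912 -0.2773 0.3591
    outer loop
      vertex 21.91 4.82 0.00
      vertex 24.39 12.79 0.00
      vertex 12.20 12.20 29.80
    endloop
  endfacet
endsolid part

The G0 Z moves step by Δz≈4.26 mm. The G1 loops shrink linearly with z, so the solid tapers from its base footprint up to z≈29.8. Closing with a flat bottom cap and the tapered top and triangulating gives 16 facets — a regular 9-sided pyramid, base circumscribed radius ≈ 12.2 mm, apex at z ≈ 29.8 mm.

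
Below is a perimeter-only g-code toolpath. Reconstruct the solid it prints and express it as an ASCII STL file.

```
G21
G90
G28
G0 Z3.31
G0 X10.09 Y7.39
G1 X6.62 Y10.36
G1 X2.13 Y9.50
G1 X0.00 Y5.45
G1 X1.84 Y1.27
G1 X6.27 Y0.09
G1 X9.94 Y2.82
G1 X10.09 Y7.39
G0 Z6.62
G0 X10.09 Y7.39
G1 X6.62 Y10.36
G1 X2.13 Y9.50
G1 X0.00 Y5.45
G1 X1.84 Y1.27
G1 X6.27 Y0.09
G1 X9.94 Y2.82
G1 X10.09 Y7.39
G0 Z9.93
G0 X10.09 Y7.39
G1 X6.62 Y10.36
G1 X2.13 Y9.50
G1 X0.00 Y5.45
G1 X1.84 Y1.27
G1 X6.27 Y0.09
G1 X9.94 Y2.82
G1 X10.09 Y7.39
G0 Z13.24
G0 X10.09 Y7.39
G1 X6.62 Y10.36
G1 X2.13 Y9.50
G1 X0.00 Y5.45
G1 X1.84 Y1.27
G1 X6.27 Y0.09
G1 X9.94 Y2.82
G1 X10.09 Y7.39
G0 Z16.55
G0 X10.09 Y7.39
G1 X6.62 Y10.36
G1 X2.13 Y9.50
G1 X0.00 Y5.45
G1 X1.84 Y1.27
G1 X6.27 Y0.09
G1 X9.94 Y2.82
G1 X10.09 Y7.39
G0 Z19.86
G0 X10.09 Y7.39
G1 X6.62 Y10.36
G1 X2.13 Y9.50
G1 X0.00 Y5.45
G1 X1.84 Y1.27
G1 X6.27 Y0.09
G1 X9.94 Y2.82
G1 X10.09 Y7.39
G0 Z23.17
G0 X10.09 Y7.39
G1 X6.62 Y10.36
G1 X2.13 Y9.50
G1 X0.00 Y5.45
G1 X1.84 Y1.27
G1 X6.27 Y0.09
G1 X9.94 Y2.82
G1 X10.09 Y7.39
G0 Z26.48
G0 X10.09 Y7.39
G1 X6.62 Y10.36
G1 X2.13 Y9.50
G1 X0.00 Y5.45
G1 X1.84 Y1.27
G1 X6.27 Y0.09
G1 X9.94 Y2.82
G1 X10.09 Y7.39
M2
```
solid part
  facet normal 0.0000 0.0000 -1.0000
    outer loop
      vertex 2.13 9.50 0.00
      vertex 6.62 10.36 0.00
      vertex 10.09 7.39 0.00
    endloop
  endfacet
  facet normal 0.0000 0.0000 -1.0000
    outer loop
      vertex 0.00 5.45 0.00
      vertex 2.13 9.50 0.00
      vertex 10.09 7.39 0.00
    endloop
  endfacet
  facet normal 0.0000 0.0000 -1.0000
    outer loop
      vertex 1.84 1.27 0.00
      vertex 0.00 5.45 0.00
      vertex 10.09 7.39 0.00
    endloop
  endfacet
  facet normal 0.0000 0.0000 -1.0000
    outer loop
      vertex 6.27 0.09 0.00
      vertex 1.84 1.27 0.00
      vertex 10.09 7.39 0.00
    endloop
  endfacet
  facet normal 0.0000 0.0000 -1.0000
    outer loop
      vertex 9.94 2.82 0.00
      vertex 6.27 0.09 0.00
      vertex 10.09 7.39 0.00
    endloop
  endfacet
  facet normal 0.0000 0.0000 1.0000
    outer loop
      vertex 10.09 7.39 26.48
      vertex 6.62 10.36 26.48
      vertex 2.13 9.50 26.48
    endloop
  endfacet
  facet normal 0.0000 0.0000 1.0000
    outer loop
      vertex 10.09 7.39 26.48
      vertex 2.13 9.50 26.48
      vertex 0.00 5.45 26.48
    endloop
  endfacet
  facet normal 0.0000 0.0000 1.0000
    outer loop
      vertex 10.09 7.39 26.48
      vertex 0.00 5.45 26.48
      vertex 1.84 1.27 26.48
    endloop
  endfacet
  facet normal 0.0000 0.0000 1.0000
    outer loop
      vertex 10.09 7.39 26.48
      vertex 1.84 1.27 26.48
      vertex 6.27 0.09 26.48
    endloop
  endfacet
  facet normal 0.0000 0.0000 1.0000
    outer loop
      vertex 10.09 7.39 26.48
      vertex 6.27 0.09 26.48
      vertex 9.94 2.82 26.48
    endloop
  endfacet
  facet normal 0.6503 0.7597 0.0000
    outer loop
      vertex 10.09 7.39 0.00
      vertex 6.62 10.36 0.00
      vertex 6.62 10.36 26.48
    endloop
  endfacet
  facet normal 0.6503 0.7597 0.0000
    outer loop
      vertex 10.09 7.39 0.00
      vertex 6.62 10.36 26.48
      vertex 10.09 7.39 26.48
    endloop
  endfacet
  facet normal -0.1881 0.9821 0.0000
    outer loop
      vertex 6.62 10.36 0.00
      vertex 2.13 9.50 0.00
      vertex 2.13 9.50 26.48
    endloop
  endfacet
  facet normal -0.1881 0.9821 0.0000
    outer loop
      vertex 6.62 10.36 0.00
      vertex 2.13 9.50 26.48
      vertex 6.62 10.36 26.48
    endloop
  endfacet
  facet normal -0.8851 0.4655 0.0000
    outer loop
      vertex 2.13 9.50 0.00
      vertex 0.00 5.45 0.00
      vertex 0.00 5.45 26.48
    endloop
  endfacet
  facet normal -0.8851 0.4655 0.0000
    outer loop
      vertex 2.13 9.50 0.00
      vertex 0.00 5.45 26.48
      vertex 2.13 9.50 26.48
    endloop
  endfacet
  facet normal -0.9153 -0.4029 0.0000
    outer loop
      vertex 0.00 5.45 0.00
      vertex 1.84 1.27 0.00
      vertex 1.84 1.27 26.48
    endloop
  endfacet
  facet normal -0.9153 -0.4029 0.0000
    outer loop
      vertex 0.00 5.45 0.00
      vertex 1.84 1.27 26.48
      vertex 0.00 5.45 26.48
    endloop
  endfacet
  facet normal -0.2574 -0.9663 0.0000
    outer loop
      vertex 1.84 1.27 0.00
      vertex 6.27 0.09 0.00
      vertex 6.27 0.09 26.48
    endloop
  endfacet
  facet normal -0.2574 -0.9663 0.0000
    outer loop
      vertex 1.84 1.27 0.00
      vertex 6.27 0.09 26.48
      vertex 1.84 1.27 26.48
    endloop
  endfacet
  facet normal 0.5968 -0.8024 0.0000
    outer loop
      vertex 6.27 0.09 0.00
      vertex 9.94 2.82 0.00
      vertex 9.94 2.82 26.48
    endloop
  endfacet
  facet normal 0.5968 -0.8024 0.0000
    outer loop
      vertex 6.27 0.09 0.00
      vertex 9.94 2.82 26.48
      vertex 6.27 0.09 26.48
    endloop
  endfacet
  facet normal 0.9995 -0.0328 0.0000
    outer loop
      vertex 9.94 2.82 0.00
      vertex 10.09 7.39 0.00
      vertex 10.09 7.39 26.48
    endloop
  endfacet
  facet normal 0.9995 -0.0328 0.0000
    outer loop
      vertex 9.94 2.82 0.00
      vertex 10.09 7.39 26.48
      vertex 9.94 2.82 26.48
    endloop
  endfacet
endsolid part

The G0 Z moves step by Δz≈3.31 mm. Every layer's G1 loop is the same polygon, so the solid is a straight extrusion of it from z=0 to z≈26.5. Closing with flat bottom and top caps and triangulating gives 24 facets — a regular 7-sided prism (a cylinder approximated with 7 flat sides), circumscribed radius ≈ 5.27 mm, height ≈ 26.5 mm.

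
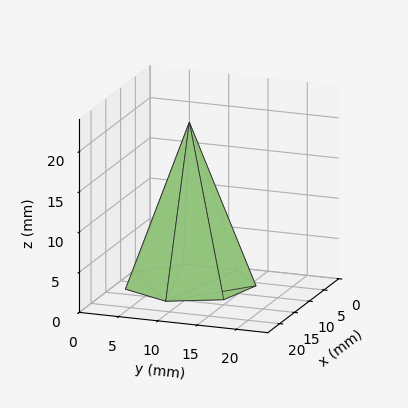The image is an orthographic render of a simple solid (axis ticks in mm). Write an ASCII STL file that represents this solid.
Reading the render: the shape is a regular 7-sided pyramid, base circumscribed radius ≈ 8 mm, apex at z ≈ 20 mm (dimensions read to the nearest mm from the axis ticks). For the STL, each face is triangulated and given an outward normal.

solid part
  facet normal 0.0000 0.0000 -1.0000
    outer loop
      vertex 6.220 15.799 0.000
      vertex 12.988 14.255 0.000
      vertex 16.000 8.000 0.000
    endloop
  endfacet
  facet normal 0.0000 0.0000 -1.0000
    outer loop
      vertex 0.792 11.471 0.000
      vertex 6.220 15.799 0.000
      vertex 16.000 8.000 0.000
    endloop
  endfacet
  facet normal 0.0000 0.0000 -1.0000
    outer loop
      vertex 0.792 4.529 0.000
      vertex 0.792 11.471 0.000
      vertex 16.000 8.000 0.000
    endloop
  endfacet
  facet normal 0.0000 0.0000 -1.0000
    outer loop
      vertex 6.220 0.201 0.000
      vertex 0.792 4.529 0.000
      vertex 16.000 8.000 0.000
    endloop
  endfacet
  facet normal 0.0000 0.0000 -1.0000
    outer loop
      vertex 12.988 1.745 0.000
      vertex 6.220 0.201 0.000
      vertex 16.000 8.000 0.000
    endloop
  endfacet
  facet normal 0.8476 0.4082 0.3390
    outer loop
      vertex 16.000 8.000 0.000
      vertex 12.988 14.255 0.000
      vertex 8.000 8.000 20.000
    endloop
  endfacet
  facet normal 0.2092 0.9172 0.3390
    outer loop
      vertex 12.988 14.255 0.000
      vertex 6.220 15.799 0.000
      vertex 8.000 8.000 20.000
    endloop
  endfacet
  facet normal -0.5865 0.7356 0.3390
    outer loop
      vertex 6.220 15.799 0.000
      vertex 0.792 11.471 0.000
      vertex 8.000 8.000 20.000
    endloop
  endfacet
  facet normal -0.9408 0.0000 0.3391
    outer loop
      vertex 0.792 11.471 0.000
      vertex 0.792 4.529 0.000
      vertex 8.000 8.000 20.000
    endloop
  endfacet
  facet normal -0.5865 -0.7356 0.3390
    outer loop
      vertex 0.792 4.529 0.000
      vertex 6.220 0.201 0.000
      vertex 8.000 8.000 20.000
    endloop
  endfacet
  facet normal 0.2092 -0.9172 0.3390
    outer loop
      vertex 6.220 0.201 0.000
      vertex 12.988 1.745 0.000
      vertex 8.000 8.000 20.000
    endloop
  endfacet
  facet normal 0.8476 -0.4082 0.3390
    outer loop
      vertex 12.988 1.745 0.000
      vertex 16.000 8.000 0.000
      vertex 8.000 8.000 20.000
    endloop
  endfacet
endsolid part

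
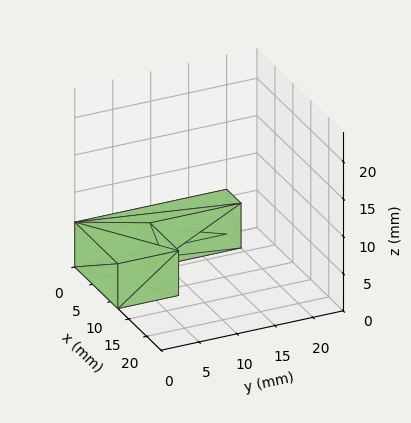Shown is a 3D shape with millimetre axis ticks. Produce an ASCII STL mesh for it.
Reading the render: the shape is an L-shaped prism: outer 12 × 20 mm, arm thicknesses ≈ 8 mm (horizontal) and 4 mm (vertical), extruded 6 mm in z (dimensions read to the nearest mm from the axis ticks). For the STL, each face is triangulated and given an outward normal.

solid part
  facet normal 0.0000 0.0000 -1.0000
    outer loop
      vertex 12.000 8.000 0.000
      vertex 12.000 0.000 0.000
      vertex 0.000 0.000 0.000
    endloop
  endfacet
  facet normal 0.0000 0.0000 -1.0000
    outer loop
      vertex 4.000 8.000 0.000
      vertex 12.000 8.000 0.000
      vertex 0.000 0.000 0.000
    endloop
  endfacet
  facet normal 0.0000 0.0000 -1.0000
    outer loop
      vertex 4.000 20.000 0.000
      vertex 4.000 8.000 0.000
      vertex 0.000 0.000 0.000
    endloop
  endfacet
  facet normal 0.0000 0.0000 -1.0000
    outer loop
      vertex 0.000 20.000 0.000
      vertex 4.000 20.000 0.000
      vertex 0.000 0.000 0.000
    endloop
  endfacet
  facet normal 0.0000 0.0000 1.0000
    outer loop
      vertex 0.000 0.000 6.000
      vertex 12.000 0.000 6.000
      vertex 12.000 8.000 6.000
    endloop
  endfacet
  facet normal 0.0000 0.0000 1.0000
    outer loop
      vertex 0.000 0.000 6.000
      vertex 12.000 8.000 6.000
      vertex 4.000 8.000 6.000
    endloop
  endfacet
  facet normal 0.0000 0.0000 1.0000
    outer loop
      vertex 0.000 0.000 6.000
      vertex 4.000 8.000 6.000
      vertex 4.000 20.000 6.000
    endloop
  endfacet
  facet normal 0.0000 0.0000 1.0000
    outer loop
      vertex 0.000 0.000 6.000
      vertex 4.000 20.000 6.000
      vertex 0.000 20.000 6.000
    endloop
  endfacet
  facet normal 0.0000 -1.0000 0.0000
    outer loop
      vertex 0.000 0.000 0.000
      vertex 12.000 0.000 0.000
      vertex 12.000 0.000 6.000
    endloop
  endfacet
  facet normal 0.0000 -1.0000 0.0000
    outer loop
      vertex 0.000 0.000 0.000
      vertex 12.000 0.000 6.000
      vertex 0.000 0.000 6.000
    endloop
  endfacet
  facet normal 1.0000 0.0000 0.0000
    outer loop
      vertex 12.000 0.000 0.000
      vertex 12.000 8.000 0.000
      vertex 12.000 8.000 6.000
    endloop
  endfacet
  facet normal 1.0000 0.0000 0.0000
    outer loop
      vertex 12.000 0.000 0.000
      vertex 12.000 8.000 6.000
      vertex 12.000 0.000 6.000
    endloop
  endfacet
  facet normal 0.0000 1.0000 0.0000
    outer loop
      vertex 12.000 8.000 0.000
      vertex 4.000 8.000 0.000
      vertex 4.000 8.000 6.000
    endloop
  endfacet
  facet normal 0.0000 1.0000 0.0000
    outer loop
      vertex 12.000 8.000 0.000
      vertex 4.000 8.000 6.000
      vertex 12.000 8.000 6.000
    endloop
  endfacet
  facet normal 1.0000 0.0000 0.0000
    outer loop
      vertex 4.000 8.000 0.000
      vertex 4.000 20.000 0.000
      vertex 4.000 20.000 6.000
    endloop
  endfacet
  facet normal 1.0000 0.0000 0.0000
    outer loop
      vertex 4.000 8.000 0.000
      vertex 4.000 20.000 6.000
      vertex 4.000 8.000 6.000
    endloop
  endfacet
  facet normal 0.0000 1.0000 0.0000
    outer loop
      vertex 4.000 20.000 0.000
      vertex 0.000 20.000 0.000
      vertex 0.000 20.000 6.000
    endloop
  endfacet
  facet normal 0.0000 1.0000 0.0000
    outer loop
      vertex 4.000 20.000 0.000
      vertex 0.000 20.000 6.000
      vertex 4.000 20.000 6.000
    endloop
  endfacet
  facet normal -1.0000 0.0000 0.0000
    outer loop
      vertex 0.000 20.000 0.000
      vertex 0.000 0.000 0.000
      vertex 0.000 0.000 6.000
    endloop
  endfacet
  facet normal -1.0000 0.0000 0.0000
    outer loop
      vertex 0.000 20.000 0.000
      vertex 0.000 0.000 6.000
      vertex 0.000 20.000 6.000
    endloop
  endfacet
endsolid part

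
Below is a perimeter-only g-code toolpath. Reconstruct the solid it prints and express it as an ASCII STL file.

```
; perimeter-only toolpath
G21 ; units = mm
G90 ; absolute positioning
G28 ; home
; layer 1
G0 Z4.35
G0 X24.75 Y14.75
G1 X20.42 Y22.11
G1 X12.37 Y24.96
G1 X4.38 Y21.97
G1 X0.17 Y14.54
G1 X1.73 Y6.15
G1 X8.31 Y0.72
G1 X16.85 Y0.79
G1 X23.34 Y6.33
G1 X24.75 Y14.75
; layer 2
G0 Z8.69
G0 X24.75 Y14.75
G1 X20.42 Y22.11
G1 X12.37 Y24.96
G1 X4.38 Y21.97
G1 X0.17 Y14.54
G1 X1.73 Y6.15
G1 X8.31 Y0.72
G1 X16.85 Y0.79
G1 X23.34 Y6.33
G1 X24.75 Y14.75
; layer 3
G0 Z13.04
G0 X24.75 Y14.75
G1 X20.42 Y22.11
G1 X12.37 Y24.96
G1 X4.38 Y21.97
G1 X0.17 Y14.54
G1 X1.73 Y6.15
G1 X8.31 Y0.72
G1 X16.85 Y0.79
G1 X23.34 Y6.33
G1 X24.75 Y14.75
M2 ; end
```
solid part
  facet normal 0.0000 0.0000 -1.0000
    outer loop
      vertex 12.37 24.96 0.00
      vertex 20.42 22.11 0.00
      vertex 24.75 14.75 0.00
    endloop
  endfacet
  facet normal 0.0000 0.0000 -1.0000
    outer loop
      vertex 4.38 21.97 0.00
      vertex 12.37 24.96 0.00
      vertex 24.75 14.75 0.00
    endloop
  endfacet
  facet normal 0.0000 0.0000 -1.0000
    outer loop
      vertex 0.17 14.54 0.00
      vertex 4.38 21.97 0.00
      vertex 24.75 14.75 0.00
    endloop
  endfacet
  facet normal 0.0000 0.0000 -1.0000
    outer loop
      vertex 1.73 6.15 0.00
      vertex 0.17 14.54 0.00
      vertex 24.75 14.75 0.00
    endloop
  endfacet
  facet normal 0.0000 0.0000 -1.0000
    outer loop
      vertex 8.31 0.72 0.00
      vertex 1.73 6.15 0.00
      vertex 24.75 14.75 0.00
    endloop
  endfacet
  facet normal 0.0000 0.0000 -1.0000
    outer loop
      vertex 16.85 0.79 0.00
      vertex 8.31 0.72 0.00
      vertex 24.75 14.75 0.00
    endloop
  endfacet
  facet normal 0.0000 0.0000 -1.0000
    outer loop
      vertex 23.34 6.33 0.00
      vertex 16.85 0.79 0.00
      vertex 24.75 14.75 0.00
    endloop
  endfacet
  facet normal 0.0000 0.0000 1.0000
    outer loop
      vertex 24.75 14.75 13.04
      vertex 20.42 22.11 13.04
      vertex 12.37 24.96 13.04
    endloop
  endfacet
  facet normal 0.0000 0.0000 1.0000
    outer loop
      vertex 24.75 14.75 13.04
      vertex 12.37 24.96 13.04
      vertex 4.38 21.97 13.04
    endloop
  endfacet
  facet normal 0.0000 0.0000 1.0000
    outer loop
      vertex 24.75 14.75 13.04
      vertex 4.38 21.97 13.04
      vertex 0.17 14.54 13.04
    endloop
  endfacet
  facet normal 0.0000 0.0000 1.0000
    outer loop
      vertex 24.75 14.75 13.04
      vertex 0.17 14.54 13.04
      vertex 1.73 6.15 13.04
    endloop
  endfacet
  facet normal 0.0000 0.0000 1.0000
    outer loop
      vertex 24.75 14.75 13.04
      vertex 1.73 6.15 13.04
      vertex 8.31 0.72 13.04
    endloop
  endfacet
  facet normal 0.0000 0.0000 1.0000
    outer loop
      vertex 24.75 14.75 13.04
      vertex 8.31 0.72 13.04
      vertex 16.85 0.79 13.04
    endloop
  endfacet
  facet normal 0.0000 0.0000 1.0000
    outer loop
      vertex 24.75 14.75 13.04
      vertex 16.85 0.79 13.04
      vertex 23.34 6.33 13.04
    endloop
  endfacet
  facet normal 0.8619 0.5071 0.0000
    outer loop
      vertex 24.75 14.75 0.00
      vertex 20.42 22.11 0.00
      vertex 20.42 22.11 13.04
    endloop
  endfacet
  facet normal 0.8619 0.5071 0.0000
    outer loop
      vertex 24.75 14.75 0.00
      vertex 20.42 22.11 13.04
      vertex 24.75 14.75 13.04
    endloop
  endfacet
  facet normal 0.3337 0.9427 0.0000
    outer loop
      vertex 20.42 22.11 0.00
      vertex 12.37 24.96 0.00
      vertex 12.37 24.96 13.04
    endloop
  endfacet
  facet normal 0.3337 0.9427 0.0000
    outer loop
      vertex 20.42 22.11 0.00
      vertex 12.37 24.96 13.04
      vertex 20.42 22.11 13.04
    endloop
  endfacet
  facet normal -0.3505 0.9366 0.0000
    outer loop
      vertex 12.37 24.96 0.00
      vertex 4.38 21.97 0.00
      vertex 4.38 21.97 13.04
    endloop
  endfacet
  facet normal -0.3505 0.9366 0.0000
    outer loop
      vertex 12.37 24.96 0.00
      vertex 4.38 21.97 13.04
      vertex 12.37 24.96 13.04
    endloop
  endfacet
  facet normal -0.8700 0.4930 0.0000
    outer loop
      vertex 4.38 21.97 0.00
      vertex 0.17 14.54 0.00
      vertex 0.17 14.54 13.04
    endloop
  endfacet
  facet normal -0.8700 0.4930 0.0000
    outer loop
      vertex 4.38 21.97 0.00
      vertex 0.17 14.54 13.04
      vertex 4.38 21.97 13.04
    endloop
  endfacet
  facet normal -0.9831 -0.1828 0.0000
    outer loop
      vertex 0.17 14.54 0.00
      vertex 1.73 6.15 0.00
      vertex 1.73 6.15 13.04
    endloop
  endfacet
  facet normal -0.9831 -0.1828 0.0000
    outer loop
      vertex 0.17 14.54 0.00
      vertex 1.73 6.15 13.04
      vertex 0.17 14.54 13.04
    endloop
  endfacet
  facet normal -0.6365 -0.7713 0.0000
    outer loop
      vertex 1.73 6.15 0.00
      vertex 8.31 0.72 0.00
      vertex 8.31 0.72 13.04
    endloop
  endfacet
  facet normal -0.6365 -0.7713 0.0000
    outer loop
      vertex 1.73 6.15 0.00
      vertex 8.31 0.72 13.04
      vertex 1.73 6.15 13.04
    endloop
  endfacet
  facet normal 0.0082 -1.0000 0.0000
    outer loop
      vertex 8.31 0.72 0.00
      vertex 16.85 0.79 0.00
      vertex 16.85 0.79 13.04
    endloop
  endfacet
  facet normal 0.0082 -1.0000 0.0000
    outer loop
      vertex 8.31 0.72 0.00
      vertex 16.85 0.79 13.04
      vertex 8.31 0.72 13.04
    endloop
  endfacet
  facet normal 0.6492 -0.7606 0.0000
    outer loop
      vertex 16.85 0.79 0.00
      vertex 23.34 6.33 0.00
      vertex 23.34 6.33 13.04
    endloop
  endfacet
  facet normal 0.6492 -0.7606 0.0000
    outer loop
      vertex 16.85 0.79 0.00
      vertex 23.34 6.33 13.04
      vertex 16.85 0.79 13.04
    endloop
  endfacet
  facet normal 0.9863 -0.1652 0.0000
    outer loop
      vertex 23.34 6.33 0.00
      vertex 24.75 14.75 0.00
      vertex 24.75 14.75 13.04
    endloop
  endfacet
  facet normal 0.9863 -0.1652 0.0000
    outer loop
      vertex 23.34 6.33 0.00
      vertex 24.75 14.75 13.04
      vertex 23.34 6.33 13.04
    endloop
  endfacet
endsolid part

The G0 Z moves step by Δz≈4.35 mm. Every layer's G1 loop is the same polygon, so the solid is a straight extrusion of it from z=0 to z≈13. Closing with flat bottom and top caps and triangulating gives 32 facets — a regular 9-sided prism (a cylinder approximated with 9 flat sides), circumscribed radius ≈ 12.5 mm, height ≈ 13 mm.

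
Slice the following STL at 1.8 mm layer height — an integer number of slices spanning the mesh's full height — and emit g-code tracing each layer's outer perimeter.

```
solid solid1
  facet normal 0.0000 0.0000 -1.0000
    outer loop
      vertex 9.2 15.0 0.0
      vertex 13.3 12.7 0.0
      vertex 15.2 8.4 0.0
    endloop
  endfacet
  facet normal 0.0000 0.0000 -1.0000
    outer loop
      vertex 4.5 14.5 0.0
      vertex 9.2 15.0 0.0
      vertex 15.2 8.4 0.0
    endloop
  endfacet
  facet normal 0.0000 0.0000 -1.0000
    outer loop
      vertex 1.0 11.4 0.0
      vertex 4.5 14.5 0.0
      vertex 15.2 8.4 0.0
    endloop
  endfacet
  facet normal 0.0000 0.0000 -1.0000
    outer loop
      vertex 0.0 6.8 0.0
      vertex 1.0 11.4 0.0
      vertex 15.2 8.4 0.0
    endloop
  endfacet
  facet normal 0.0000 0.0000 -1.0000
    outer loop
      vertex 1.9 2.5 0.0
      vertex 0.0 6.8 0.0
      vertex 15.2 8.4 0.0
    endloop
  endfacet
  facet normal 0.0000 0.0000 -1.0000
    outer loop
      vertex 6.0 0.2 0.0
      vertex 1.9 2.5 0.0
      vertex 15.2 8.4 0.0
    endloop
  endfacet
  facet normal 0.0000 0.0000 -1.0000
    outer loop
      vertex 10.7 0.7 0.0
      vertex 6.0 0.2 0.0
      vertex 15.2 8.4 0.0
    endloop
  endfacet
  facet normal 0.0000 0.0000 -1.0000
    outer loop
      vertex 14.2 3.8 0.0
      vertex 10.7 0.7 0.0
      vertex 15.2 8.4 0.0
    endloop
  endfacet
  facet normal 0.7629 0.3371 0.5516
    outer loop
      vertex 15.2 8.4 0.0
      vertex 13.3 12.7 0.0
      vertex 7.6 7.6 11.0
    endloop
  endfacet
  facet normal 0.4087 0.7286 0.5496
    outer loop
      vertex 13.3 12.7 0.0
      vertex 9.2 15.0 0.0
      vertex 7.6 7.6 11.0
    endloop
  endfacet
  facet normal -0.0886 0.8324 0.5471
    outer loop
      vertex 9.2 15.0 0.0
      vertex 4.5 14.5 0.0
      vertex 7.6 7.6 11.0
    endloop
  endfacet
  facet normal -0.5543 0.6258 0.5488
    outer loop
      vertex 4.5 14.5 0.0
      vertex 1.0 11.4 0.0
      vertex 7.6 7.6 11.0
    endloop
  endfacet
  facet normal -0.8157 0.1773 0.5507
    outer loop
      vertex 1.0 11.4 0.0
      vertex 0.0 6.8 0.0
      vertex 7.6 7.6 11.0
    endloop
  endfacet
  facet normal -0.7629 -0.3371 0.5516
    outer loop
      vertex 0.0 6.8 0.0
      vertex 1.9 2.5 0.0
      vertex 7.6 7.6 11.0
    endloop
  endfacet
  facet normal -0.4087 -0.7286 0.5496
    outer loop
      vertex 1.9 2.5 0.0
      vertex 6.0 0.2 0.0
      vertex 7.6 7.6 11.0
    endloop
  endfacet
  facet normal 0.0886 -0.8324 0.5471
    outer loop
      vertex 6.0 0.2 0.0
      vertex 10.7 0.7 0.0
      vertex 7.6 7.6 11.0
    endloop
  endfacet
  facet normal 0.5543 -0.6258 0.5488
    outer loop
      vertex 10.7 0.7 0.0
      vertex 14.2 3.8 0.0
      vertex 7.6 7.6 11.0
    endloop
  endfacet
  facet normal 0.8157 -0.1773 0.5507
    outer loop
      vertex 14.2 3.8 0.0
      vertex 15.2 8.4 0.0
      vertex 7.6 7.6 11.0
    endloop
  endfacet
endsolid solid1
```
; perimeter-only toolpath
G21 ; units = mm
G90 ; absolute positioning
G28 ; home
; layer 1
G0 Z1.8
G0 X13.9 Y8.3
G1 X12.3 Y11.8
G1 X8.9 Y13.8
G1 X5.0 Y13.3
G1 X2.1 Y10.8
G1 X1.3 Y6.9
G1 X2.8 Y3.3
G1 X6.3 Y1.4
G1 X10.2 Y1.8
G1 X13.1 Y4.4
G1 X13.9 Y8.3
; layer 2
G0 Z3.7
G0 X12.7 Y8.1
G1 X11.4 Y11.0
G1 X8.7 Y12.5
G1 X5.5 Y12.2
G1 X3.2 Y10.1
G1 X2.5 Y7.1
G1 X3.8 Y4.2
G1 X6.5 Y2.7
G1 X9.7 Y3.0
G1 X12.0 Y5.1
G1 X12.7 Y8.1
; layer 3
G0 Z5.5
G0 X11.4 Y8.0
G1 X10.4 Y10.1
G1 X8.4 Y11.3
G1 X6.0 Y11.1
G1 X4.3 Y9.5
G1 X3.8 Y7.2
G1 X4.8 Y5.0
G1 X6.8 Y3.9
G1 X9.1 Y4.1
G1 X10.9 Y5.7
G1 X11.4 Y8.0
; layer 4
G0 Z7.3
G0 X10.1 Y7.9
G1 X9.5 Y9.3
G1 X8.1 Y10.1
G1 X6.6 Y9.9
G1 X5.4 Y8.9
G1 X5.1 Y7.3
G1 X5.7 Y5.9
G1 X7.1 Y5.1
G1 X8.6 Y5.3
G1 X9.8 Y6.3
G1 X10.1 Y7.9
; layer 5
G0 Z9.2
G0 X8.9 Y7.7
G1 X8.6 Y8.4
G1 X7.9 Y8.8
G1 X7.1 Y8.8
G1 X6.5 Y8.2
G1 X6.3 Y7.5
G1 X6.6 Y6.7
G1 X7.3 Y6.4
G1 X8.1 Y6.4
G1 X8.7 Y7.0
G1 X8.9 Y7.7
M2 ; end

The solid is a regular 10-sided pyramid, base circumscribed radius ≈ 7.6 mm, apex at z ≈ 11 mm. Slicing at Δz = 1.8 mm — 6 equal slices spanning the solid's height, so layer i sits at z = i·h/6 — gives 5 non-empty perimeters. Each is a 10-segment closed polygon; G0 lifts to the layer z and rapids to the start vertex, then G1 traces the edges. The cross-section shrinks linearly with z (the slice at the apex is degenerate and omitted).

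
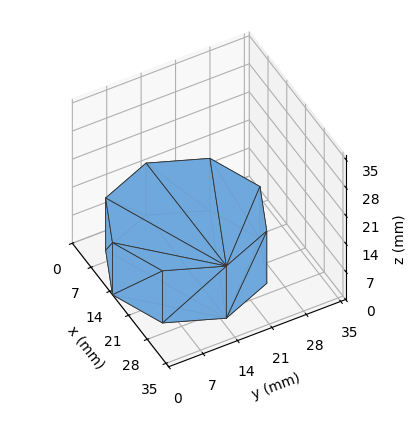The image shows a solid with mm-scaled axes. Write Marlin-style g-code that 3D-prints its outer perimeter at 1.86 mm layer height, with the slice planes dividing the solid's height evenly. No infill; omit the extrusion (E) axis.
Reading the render: the shape is a regular 8-sided prism (a cylinder approximated with 8 flat sides), circumscribed radius ≈ 15 mm, height ≈ 13 mm (dimensions read to the nearest mm from the axis ticks). For the g-code, the solid's height is divided into equal slices at the stated Δz and each level perimeter traced with G1 moves after a G0 lift.

; perimeter-only toolpath
G21 ; units = mm
G90 ; absolute positioning
G28 ; home
; layer 1
G0 Z1.86
G0 X30.00 Y15.00
G1 X25.61 Y25.61
G1 X15.00 Y30.00
G1 X4.39 Y25.61
G1 X0.00 Y15.00
G1 X4.39 Y4.39
G1 X15.00 Y0.00
G1 X25.61 Y4.39
G1 X30.00 Y15.00
; layer 2
G0 Z3.71
G0 X30.00 Y15.00
G1 X25.61 Y25.61
G1 X15.00 Y30.00
G1 X4.39 Y25.61
G1 X0.00 Y15.00
G1 X4.39 Y4.39
G1 X15.00 Y0.00
G1 X25.61 Y4.39
G1 X30.00 Y15.00
; layer 3
G0 Z5.57
G0 X30.00 Y15.00
G1 X25.61 Y25.61
G1 X15.00 Y30.00
G1 X4.39 Y25.61
G1 X0.00 Y15.00
G1 X4.39 Y4.39
G1 X15.00 Y0.00
G1 X25.61 Y4.39
G1 X30.00 Y15.00
; layer 4
G0 Z7.43
G0 X30.00 Y15.00
G1 X25.61 Y25.61
G1 X15.00 Y30.00
G1 X4.39 Y25.61
G1 X0.00 Y15.00
G1 X4.39 Y4.39
G1 X15.00 Y0.00
G1 X25.61 Y4.39
G1 X30.00 Y15.00
; layer 5
G0 Z9.29
G0 X30.00 Y15.00
G1 X25.61 Y25.61
G1 X15.00 Y30.00
G1 X4.39 Y25.61
G1 X0.00 Y15.00
G1 X4.39 Y4.39
G1 X15.00 Y0.00
G1 X25.61 Y4.39
G1 X30.00 Y15.00
; layer 6
G0 Z11.14
G0 X30.00 Y15.00
G1 X25.61 Y25.61
G1 X15.00 Y30.00
G1 X4.39 Y25.61
G1 X0.00 Y15.00
G1 X4.39 Y4.39
G1 X15.00 Y0.00
G1 X25.61 Y4.39
G1 X30.00 Y15.00
; layer 7
G0 Z13.00
G0 X30.00 Y15.00
G1 X25.61 Y25.61
G1 X15.00 Y30.00
G1 X4.39 Y25.61
G1 X0.00 Y15.00
G1 X4.39 Y4.39
G1 X15.00 Y0.00
G1 X25.61 Y4.39
G1 X30.00 Y15.00
M2 ; end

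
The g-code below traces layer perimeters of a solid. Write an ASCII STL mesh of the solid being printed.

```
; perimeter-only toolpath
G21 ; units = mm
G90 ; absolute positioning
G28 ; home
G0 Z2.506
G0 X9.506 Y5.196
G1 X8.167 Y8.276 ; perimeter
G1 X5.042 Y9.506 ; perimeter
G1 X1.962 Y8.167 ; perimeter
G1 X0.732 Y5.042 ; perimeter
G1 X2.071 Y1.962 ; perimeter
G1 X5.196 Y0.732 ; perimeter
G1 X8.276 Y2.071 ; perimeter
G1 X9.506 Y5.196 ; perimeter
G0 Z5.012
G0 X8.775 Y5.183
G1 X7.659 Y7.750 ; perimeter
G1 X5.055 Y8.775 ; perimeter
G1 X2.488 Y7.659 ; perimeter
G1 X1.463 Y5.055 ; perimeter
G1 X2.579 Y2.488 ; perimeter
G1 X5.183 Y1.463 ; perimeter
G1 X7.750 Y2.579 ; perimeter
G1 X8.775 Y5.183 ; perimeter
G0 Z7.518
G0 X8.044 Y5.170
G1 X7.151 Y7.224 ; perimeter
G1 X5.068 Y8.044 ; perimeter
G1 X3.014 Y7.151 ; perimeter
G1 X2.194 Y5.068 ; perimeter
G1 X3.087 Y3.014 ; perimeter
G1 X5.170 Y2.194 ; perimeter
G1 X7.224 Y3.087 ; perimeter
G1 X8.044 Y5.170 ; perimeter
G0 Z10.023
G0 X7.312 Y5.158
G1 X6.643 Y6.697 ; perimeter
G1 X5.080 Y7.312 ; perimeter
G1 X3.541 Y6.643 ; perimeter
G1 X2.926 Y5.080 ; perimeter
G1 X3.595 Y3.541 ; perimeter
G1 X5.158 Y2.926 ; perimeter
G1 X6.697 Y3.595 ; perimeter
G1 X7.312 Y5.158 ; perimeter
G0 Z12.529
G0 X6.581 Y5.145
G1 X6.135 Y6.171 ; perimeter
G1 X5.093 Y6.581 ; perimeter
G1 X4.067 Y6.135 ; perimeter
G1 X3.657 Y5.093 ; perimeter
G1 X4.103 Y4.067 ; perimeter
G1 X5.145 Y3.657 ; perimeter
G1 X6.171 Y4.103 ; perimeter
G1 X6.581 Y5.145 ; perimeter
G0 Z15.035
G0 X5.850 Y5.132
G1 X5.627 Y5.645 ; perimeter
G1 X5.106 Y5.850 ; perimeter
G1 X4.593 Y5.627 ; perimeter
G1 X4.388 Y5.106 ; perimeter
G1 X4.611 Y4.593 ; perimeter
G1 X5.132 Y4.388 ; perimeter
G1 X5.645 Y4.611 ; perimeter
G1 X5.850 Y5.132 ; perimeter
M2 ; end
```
solid part
  facet normal 0.0000 0.0000 -1.0000
    outer loop
      vertex 5.029 10.237 0.000
      vertex 8.675 8.802 0.000
      vertex 10.237 5.209 0.000
    endloop
  endfacet
  facet normal 0.0000 0.0000 -1.0000
    outer loop
      vertex 1.436 8.675 0.000
      vertex 5.029 10.237 0.000
      vertex 10.237 5.209 0.000
    endloop
  endfacet
  facet normal 0.0000 0.0000 -1.0000
    outer loop
      vertex 0.001 5.029 0.000
      vertex 1.436 8.675 0.000
      vertex 10.237 5.209 0.000
    endloop
  endfacet
  facet normal 0.0000 0.0000 -1.0000
    outer loop
      vertex 1.563 1.436 0.000
      vertex 0.001 5.029 0.000
      vertex 10.237 5.209 0.000
    endloop
  endfacet
  facet normal 0.0000 0.0000 -1.0000
    outer loop
      vertex 5.209 0.001 0.000
      vertex 1.563 1.436 0.000
      vertex 10.237 5.209 0.000
    endloop
  endfacet
  facet normal 0.0000 0.0000 -1.0000
    outer loop
      vertex 8.802 1.563 0.000
      vertex 5.209 0.001 0.000
      vertex 10.237 5.209 0.000
    endloop
  endfacet
  facet normal 0.8855 0.3849 0.2603
    outer loop
      vertex 10.237 5.209 0.000
      vertex 8.675 8.802 0.000
      vertex 5.119 5.119 17.541
    endloop
  endfacet
  facet normal 0.3536 0.8984 0.2603
    outer loop
      vertex 8.675 8.802 0.000
      vertex 5.029 10.237 0.000
      vertex 5.119 5.119 17.541
    endloop
  endfacet
  facet normal -0.3849 0.8855 0.2603
    outer loop
      vertex 5.029 10.237 0.000
      vertex 1.436 8.675 0.000
      vertex 5.119 5.119 17.541
    endloop
  endfacet
  facet normal -0.8984 0.3536 0.2603
    outer loop
      vertex 1.436 8.675 0.000
      vertex 0.001 5.029 0.000
      vertex 5.119 5.119 17.541
    endloop
  endfacet
  facet normal -0.8855 -0.3849 0.2603
    outer loop
      vertex 0.001 5.029 0.000
      vertex 1.563 1.436 0.000
      vertex 5.119 5.119 17.541
    endloop
  endfacet
  facet normal -0.3536 -0.8984 0.2603
    outer loop
      vertex 1.563 1.436 0.000
      vertex 5.209 0.001 0.000
      vertex 5.119 5.119 17.541
    endloop
  endfacet
  facet normal 0.3849 -0.8855 0.2603
    outer loop
      vertex 5.209 0.001 0.000
      vertex 8.802 1.563 0.000
      vertex 5.119 5.119 17.541
    endloop
  endfacet
  facet normal 0.8984 -0.3536 0.2603
    outer loop
      vertex 8.802 1.563 0.000
      vertex 10.237 5.209 0.000
      vertex 5.119 5.119 17.541
    endloop
  endfacet
endsolid part

The G0 Z moves step by Δz≈2.506 mm. The G1 loops shrink linearly with z, so the solid tapers from its base footprint up to z≈17.5. Closing with a flat bottom cap and the tapered top and triangulating gives 14 facets — a regular 8-sided pyramid, base circumscribed radius ≈ 5.12 mm, apex at z ≈ 17.5 mm.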